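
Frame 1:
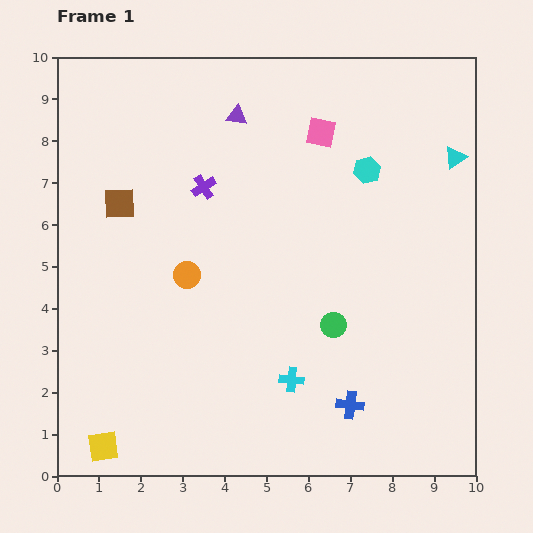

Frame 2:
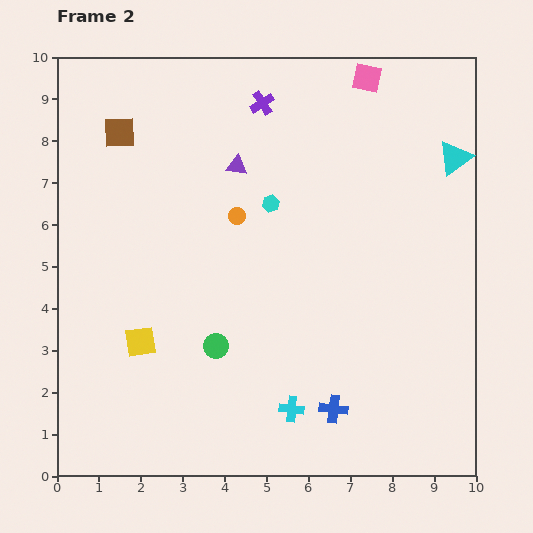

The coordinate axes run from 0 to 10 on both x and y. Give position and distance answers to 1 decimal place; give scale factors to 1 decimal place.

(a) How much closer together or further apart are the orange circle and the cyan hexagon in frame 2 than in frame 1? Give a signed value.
-4.1

Distance in frame 1: 5.0. Distance in frame 2: 0.9.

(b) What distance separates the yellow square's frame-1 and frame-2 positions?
2.7

The yellow square moved from (1.1, 0.7) to (2.0, 3.2), a distance of √(0.9² + 2.5²) ≈ 2.7.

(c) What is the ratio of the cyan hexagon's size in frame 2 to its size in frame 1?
0.6×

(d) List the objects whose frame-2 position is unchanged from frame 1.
the cyan triangle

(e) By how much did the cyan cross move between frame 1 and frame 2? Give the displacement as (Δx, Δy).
(0.0, -0.7)

The cyan cross was at (5.6, 2.3) in frame 1 and (5.6, 1.6) in frame 2.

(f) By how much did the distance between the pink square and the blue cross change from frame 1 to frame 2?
+1.4

Distance in frame 1: 6.5. Distance in frame 2: 7.9.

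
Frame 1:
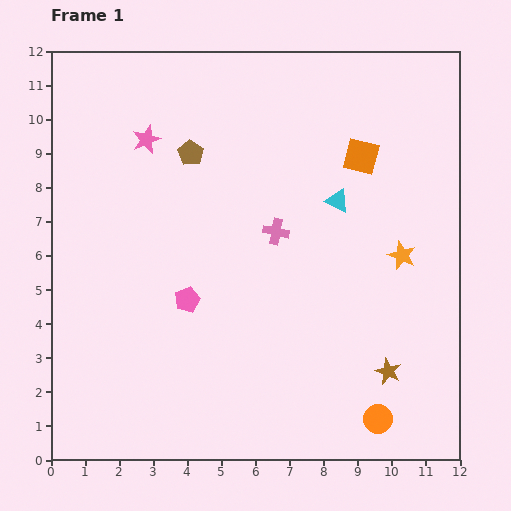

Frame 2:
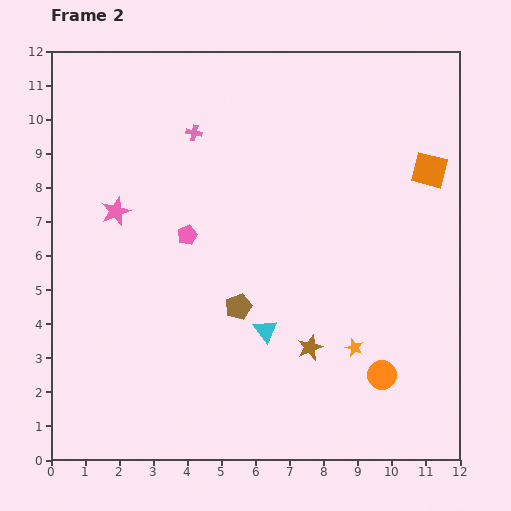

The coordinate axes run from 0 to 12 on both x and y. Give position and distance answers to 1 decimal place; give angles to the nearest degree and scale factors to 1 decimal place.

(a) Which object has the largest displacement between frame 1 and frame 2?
the brown pentagon

(moved 4.7; next 4.3)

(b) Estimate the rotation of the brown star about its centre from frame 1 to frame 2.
27° clockwise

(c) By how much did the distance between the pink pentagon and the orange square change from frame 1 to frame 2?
+0.7

Distance in frame 1: 6.6. Distance in frame 2: 7.3.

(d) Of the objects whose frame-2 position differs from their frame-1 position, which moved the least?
the orange circle

(moved 1.3)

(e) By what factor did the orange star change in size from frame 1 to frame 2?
0.6×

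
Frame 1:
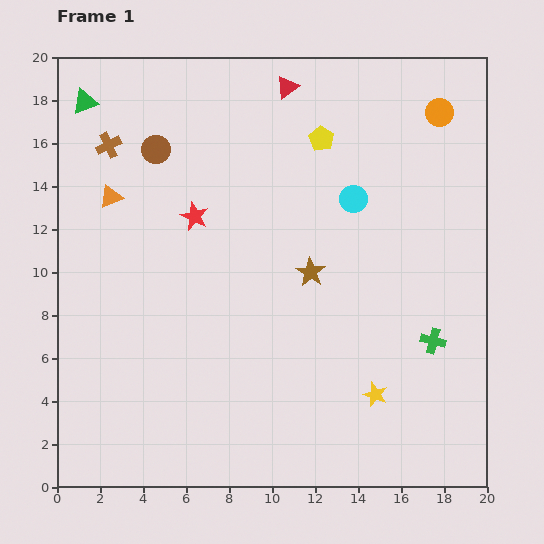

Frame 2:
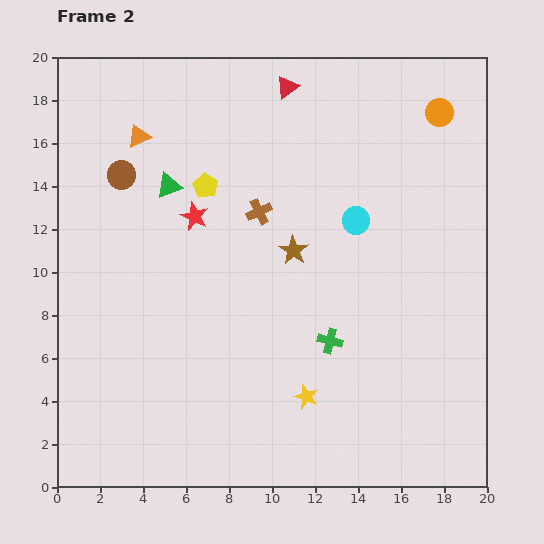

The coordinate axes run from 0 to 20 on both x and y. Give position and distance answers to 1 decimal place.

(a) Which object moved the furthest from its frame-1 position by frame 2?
the brown cross

(moved 7.7; next 5.8)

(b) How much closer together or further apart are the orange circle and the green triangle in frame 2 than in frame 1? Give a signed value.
-3.4

Distance in frame 1: 16.5. Distance in frame 2: 13.1.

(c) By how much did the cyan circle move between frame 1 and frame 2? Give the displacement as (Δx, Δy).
(0.1, -1.0)

The cyan circle was at (13.8, 13.4) in frame 1 and (13.9, 12.4) in frame 2.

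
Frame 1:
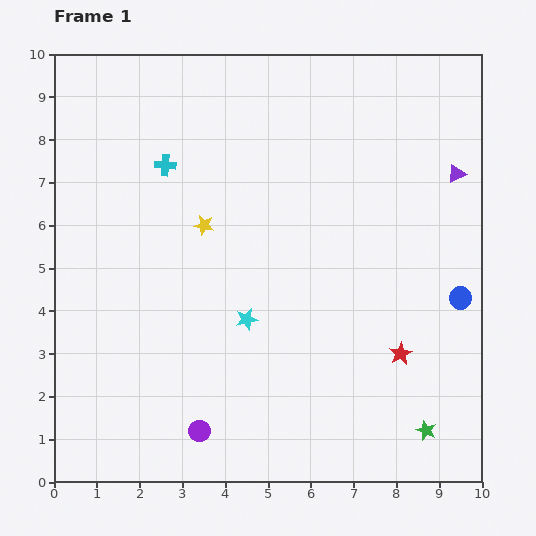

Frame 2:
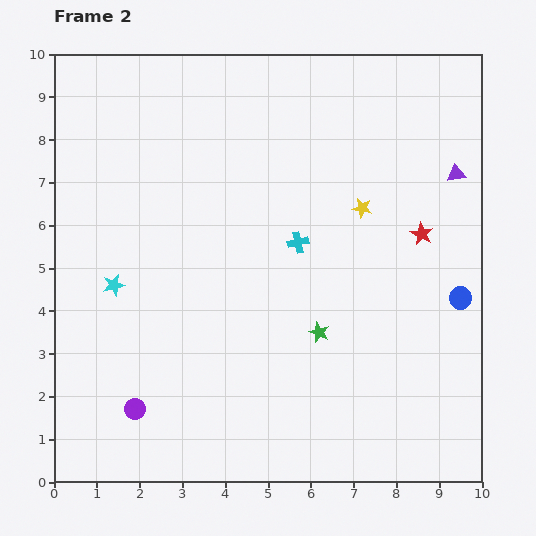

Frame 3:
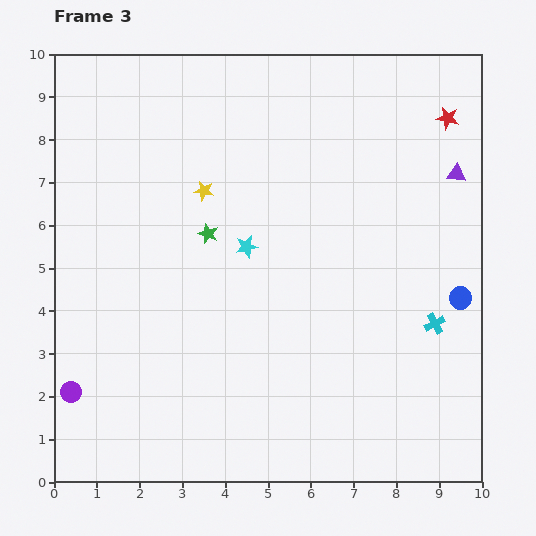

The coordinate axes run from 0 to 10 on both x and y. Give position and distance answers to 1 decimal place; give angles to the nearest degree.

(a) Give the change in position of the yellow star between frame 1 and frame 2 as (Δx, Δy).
(3.7, 0.4)

The yellow star was at (3.5, 6.0) in frame 1 and (7.2, 6.4) in frame 2.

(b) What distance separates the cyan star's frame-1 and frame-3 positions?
1.7

The cyan star moved from (4.5, 3.8) to (4.5, 5.5), a distance of √(0.0² + 1.7²) ≈ 1.7.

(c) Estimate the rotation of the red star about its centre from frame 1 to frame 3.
31° counter-clockwise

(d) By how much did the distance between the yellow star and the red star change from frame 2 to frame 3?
+4.4

Distance in frame 2: 1.5. Distance in frame 3: 5.9.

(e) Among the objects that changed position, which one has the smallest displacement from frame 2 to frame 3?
the purple circle

(moved 1.6)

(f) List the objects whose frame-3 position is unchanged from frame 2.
the purple triangle, the blue circle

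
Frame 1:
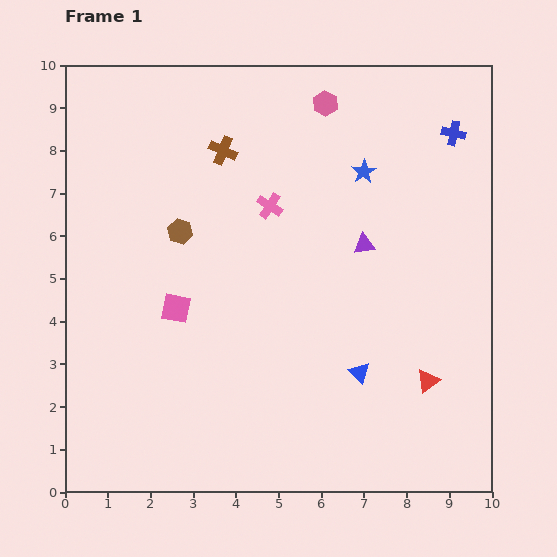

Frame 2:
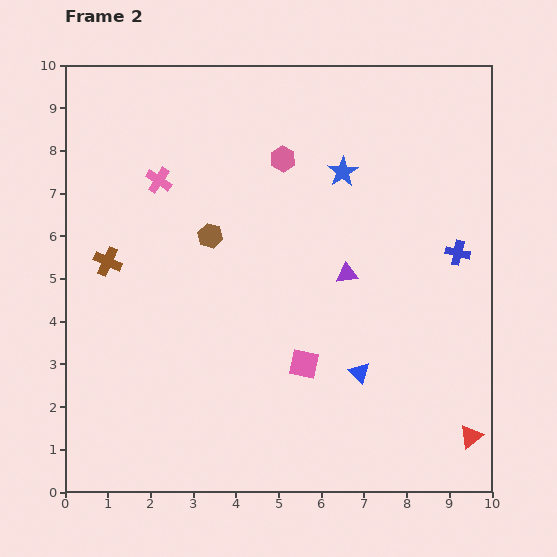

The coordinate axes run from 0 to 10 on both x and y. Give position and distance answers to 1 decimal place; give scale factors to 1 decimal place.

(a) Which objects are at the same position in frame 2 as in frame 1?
the blue triangle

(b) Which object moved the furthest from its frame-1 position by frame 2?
the brown cross

(moved 3.7; next 3.3)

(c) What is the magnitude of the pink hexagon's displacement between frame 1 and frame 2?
1.6

The pink hexagon moved from (6.1, 9.1) to (5.1, 7.8), a distance of √(1.0² + 1.3²) ≈ 1.6.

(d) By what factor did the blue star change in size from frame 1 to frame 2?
1.3×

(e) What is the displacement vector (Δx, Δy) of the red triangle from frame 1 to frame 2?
(1.0, -1.3)

The red triangle was at (8.5, 2.6) in frame 1 and (9.5, 1.3) in frame 2.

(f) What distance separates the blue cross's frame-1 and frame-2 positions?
2.8

The blue cross moved from (9.1, 8.4) to (9.2, 5.6), a distance of √(0.1² + 2.8²) ≈ 2.8.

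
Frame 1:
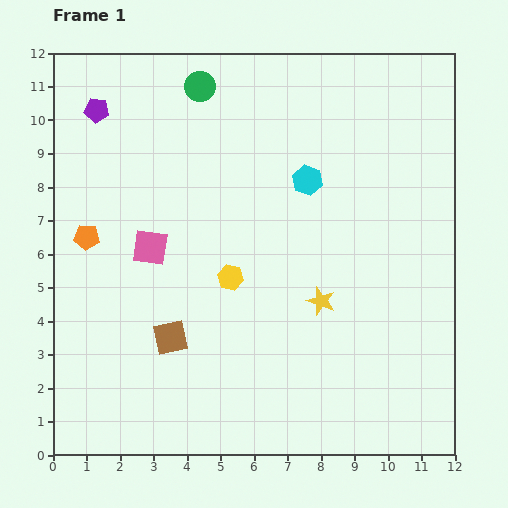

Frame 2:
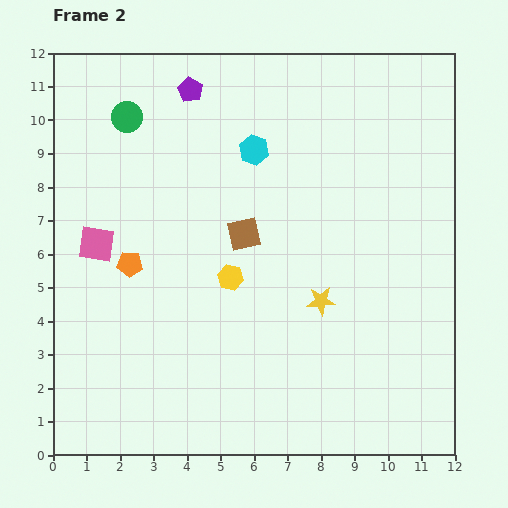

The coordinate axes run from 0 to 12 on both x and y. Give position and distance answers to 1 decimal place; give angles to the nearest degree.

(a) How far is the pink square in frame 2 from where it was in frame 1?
1.6

The pink square moved from (2.9, 6.2) to (1.3, 6.3), a distance of √(1.6² + 0.1²) ≈ 1.6.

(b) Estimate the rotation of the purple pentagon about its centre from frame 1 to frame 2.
23° clockwise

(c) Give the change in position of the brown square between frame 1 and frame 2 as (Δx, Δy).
(2.2, 3.1)

The brown square was at (3.5, 3.5) in frame 1 and (5.7, 6.6) in frame 2.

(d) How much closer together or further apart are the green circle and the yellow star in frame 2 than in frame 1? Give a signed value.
+0.7

Distance in frame 1: 7.3. Distance in frame 2: 8.0.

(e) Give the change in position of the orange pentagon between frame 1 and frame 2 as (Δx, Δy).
(1.3, -0.8)

The orange pentagon was at (1.0, 6.5) in frame 1 and (2.3, 5.7) in frame 2.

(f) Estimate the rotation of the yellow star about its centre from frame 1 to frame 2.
23° counter-clockwise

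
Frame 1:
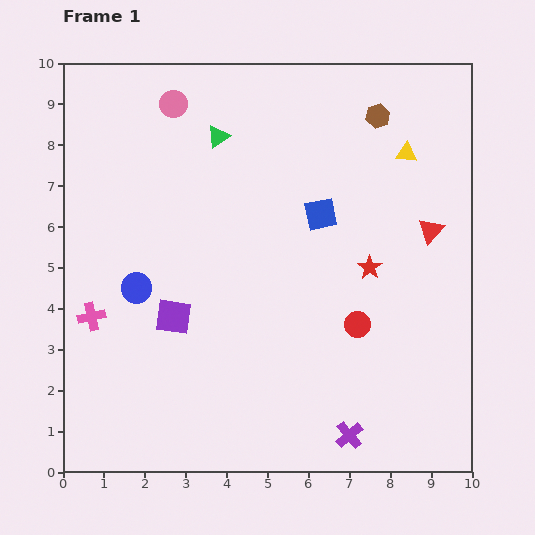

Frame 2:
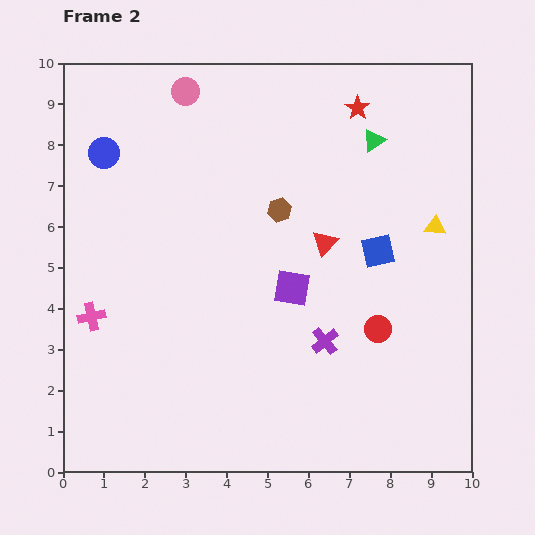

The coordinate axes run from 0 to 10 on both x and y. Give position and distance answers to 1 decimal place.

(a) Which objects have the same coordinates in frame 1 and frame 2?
the pink cross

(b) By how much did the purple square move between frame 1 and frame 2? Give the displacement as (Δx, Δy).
(2.9, 0.7)

The purple square was at (2.7, 3.8) in frame 1 and (5.6, 4.5) in frame 2.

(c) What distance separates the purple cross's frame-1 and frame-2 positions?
2.4

The purple cross moved from (7.0, 0.9) to (6.4, 3.2), a distance of √(0.6² + 2.3²) ≈ 2.4.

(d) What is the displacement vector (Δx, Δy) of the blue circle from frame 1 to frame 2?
(-0.8, 3.3)

The blue circle was at (1.8, 4.5) in frame 1 and (1.0, 7.8) in frame 2.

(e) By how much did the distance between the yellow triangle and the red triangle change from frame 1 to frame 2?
+0.7

Distance in frame 1: 2.0. Distance in frame 2: 2.7.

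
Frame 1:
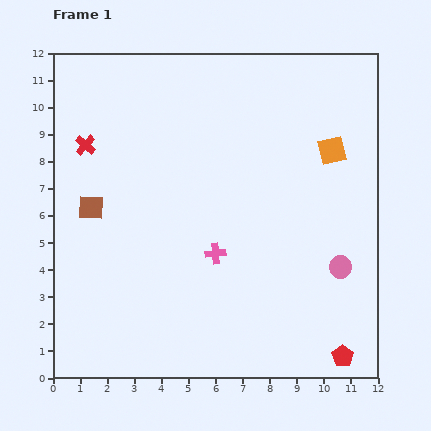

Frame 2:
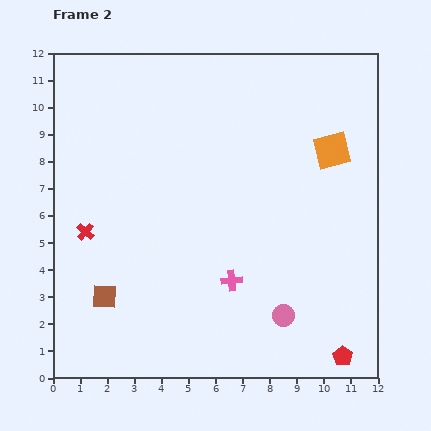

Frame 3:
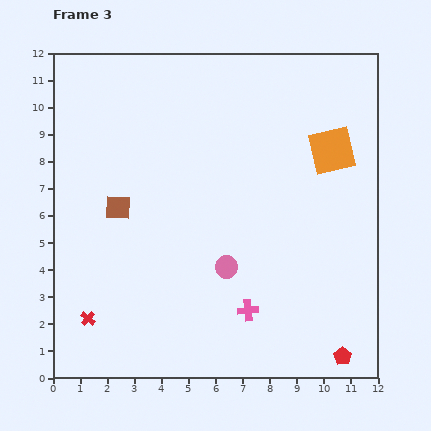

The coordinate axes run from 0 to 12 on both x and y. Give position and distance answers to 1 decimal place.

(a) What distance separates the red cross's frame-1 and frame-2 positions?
3.2

The red cross moved from (1.2, 8.6) to (1.2, 5.4), a distance of √(0.0² + 3.2²) ≈ 3.2.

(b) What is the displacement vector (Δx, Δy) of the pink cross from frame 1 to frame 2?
(0.6, -1.0)

The pink cross was at (6.0, 4.6) in frame 1 and (6.6, 3.6) in frame 2.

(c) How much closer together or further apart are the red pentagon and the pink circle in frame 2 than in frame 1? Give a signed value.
-0.6

Distance in frame 1: 3.3. Distance in frame 2: 2.7.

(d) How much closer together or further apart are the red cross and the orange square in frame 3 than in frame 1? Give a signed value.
+1.8

Distance in frame 1: 9.1. Distance in frame 3: 10.9.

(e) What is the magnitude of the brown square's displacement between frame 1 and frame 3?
1.0

The brown square moved from (1.4, 6.3) to (2.4, 6.3), a distance of √(1.0² + 0.0²) ≈ 1.0.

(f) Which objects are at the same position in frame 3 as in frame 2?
the red pentagon, the orange square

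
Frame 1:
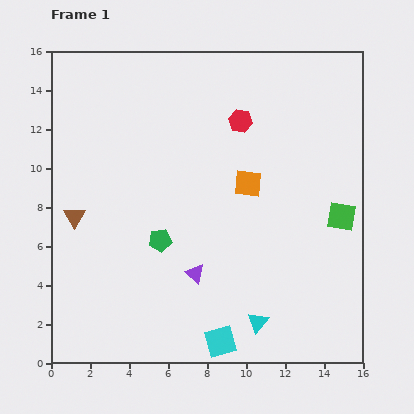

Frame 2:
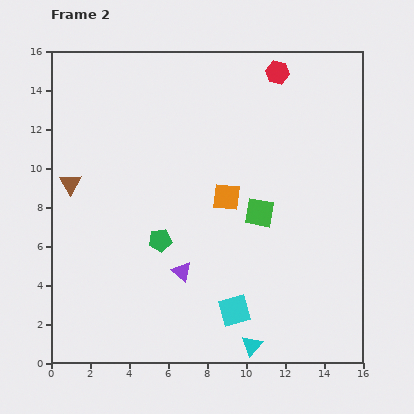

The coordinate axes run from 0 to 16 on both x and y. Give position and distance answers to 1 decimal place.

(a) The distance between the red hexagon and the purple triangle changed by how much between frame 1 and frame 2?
+3.2

Distance in frame 1: 8.1. Distance in frame 2: 11.3.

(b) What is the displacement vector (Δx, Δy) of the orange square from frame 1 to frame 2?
(-1.1, -0.7)

The orange square was at (10.1, 9.2) in frame 1 and (9.0, 8.5) in frame 2.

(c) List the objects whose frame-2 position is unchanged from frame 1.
the green pentagon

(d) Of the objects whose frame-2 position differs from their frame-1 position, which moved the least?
the purple triangle

(moved 0.7)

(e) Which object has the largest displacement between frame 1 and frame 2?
the green square

(moved 4.2; next 3.1)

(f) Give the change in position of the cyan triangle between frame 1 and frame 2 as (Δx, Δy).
(-0.3, -1.2)

The cyan triangle was at (10.6, 2.1) in frame 1 and (10.3, 0.9) in frame 2.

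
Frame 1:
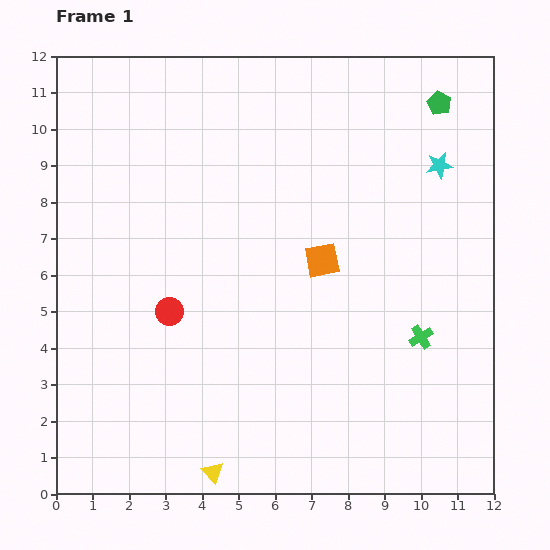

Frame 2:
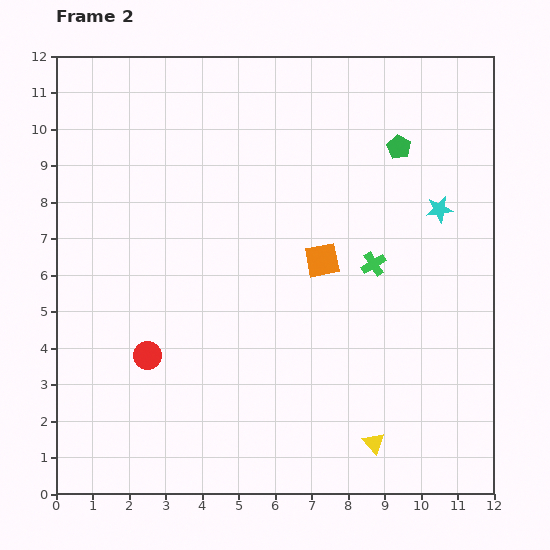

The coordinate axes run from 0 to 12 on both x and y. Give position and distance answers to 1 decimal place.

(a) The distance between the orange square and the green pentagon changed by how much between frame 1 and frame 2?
-1.7

Distance in frame 1: 5.4. Distance in frame 2: 3.7.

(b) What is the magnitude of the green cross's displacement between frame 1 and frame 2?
2.4

The green cross moved from (10.0, 4.3) to (8.7, 6.3), a distance of √(1.3² + 2.0²) ≈ 2.4.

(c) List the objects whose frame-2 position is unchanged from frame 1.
the orange square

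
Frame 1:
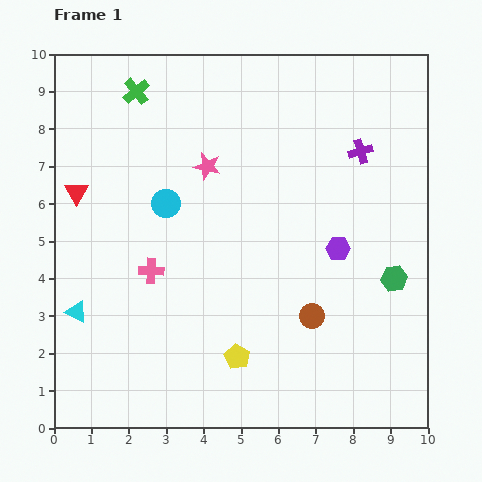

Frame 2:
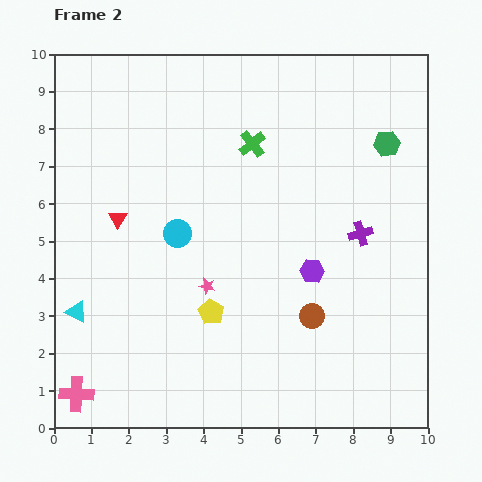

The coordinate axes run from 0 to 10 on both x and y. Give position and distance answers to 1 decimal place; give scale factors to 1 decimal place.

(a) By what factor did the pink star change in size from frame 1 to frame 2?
0.6×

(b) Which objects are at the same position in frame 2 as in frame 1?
the cyan triangle, the brown circle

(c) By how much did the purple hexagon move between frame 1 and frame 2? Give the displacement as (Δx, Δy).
(-0.7, -0.6)

The purple hexagon was at (7.6, 4.8) in frame 1 and (6.9, 4.2) in frame 2.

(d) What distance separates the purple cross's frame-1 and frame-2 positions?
2.2

The purple cross moved from (8.2, 7.4) to (8.2, 5.2), a distance of √(0.0² + 2.2²) ≈ 2.2.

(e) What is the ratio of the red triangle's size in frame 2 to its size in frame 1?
0.8×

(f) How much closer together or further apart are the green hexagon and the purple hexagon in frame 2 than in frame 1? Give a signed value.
+2.2

Distance in frame 1: 1.7. Distance in frame 2: 3.9.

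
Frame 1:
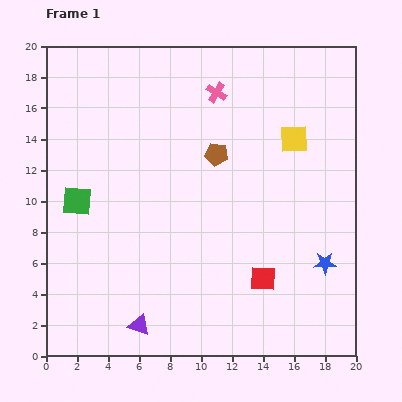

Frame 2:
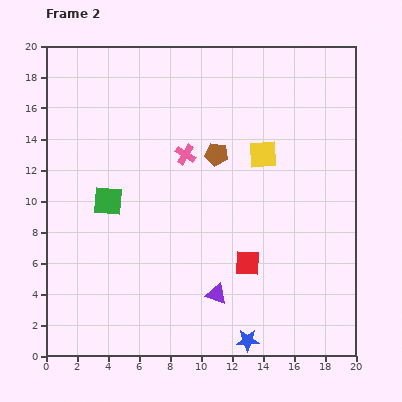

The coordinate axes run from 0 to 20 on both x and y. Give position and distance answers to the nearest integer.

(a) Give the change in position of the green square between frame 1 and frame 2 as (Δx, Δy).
(2, 0)

The green square was at (2, 10) in frame 1 and (4, 10) in frame 2.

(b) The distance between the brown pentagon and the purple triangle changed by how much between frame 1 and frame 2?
-3

Distance in frame 1: 12. Distance in frame 2: 9.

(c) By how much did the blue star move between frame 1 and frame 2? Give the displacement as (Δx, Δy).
(-5, -5)

The blue star was at (18, 6) in frame 1 and (13, 1) in frame 2.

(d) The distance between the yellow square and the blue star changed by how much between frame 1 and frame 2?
+4

Distance in frame 1: 8. Distance in frame 2: 12.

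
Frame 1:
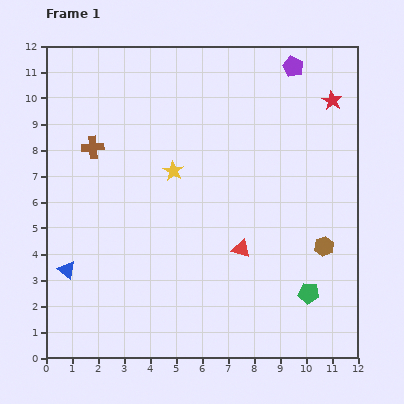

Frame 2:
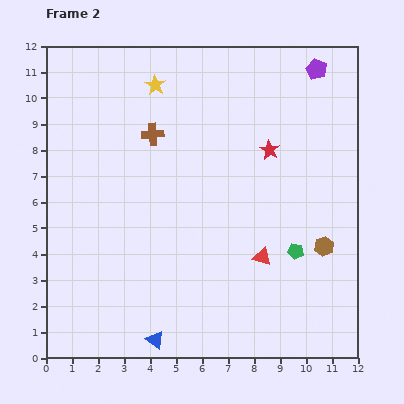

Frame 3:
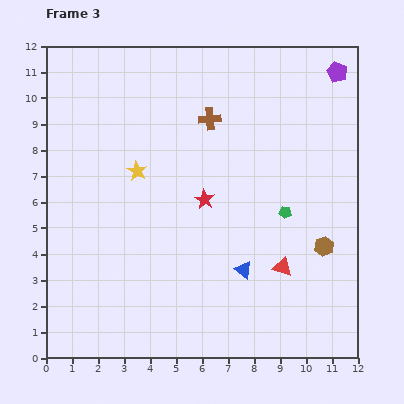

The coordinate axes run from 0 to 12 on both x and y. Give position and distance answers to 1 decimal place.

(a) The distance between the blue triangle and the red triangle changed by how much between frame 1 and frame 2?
-1.5

Distance in frame 1: 6.7. Distance in frame 2: 5.2.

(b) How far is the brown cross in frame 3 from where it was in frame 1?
4.6

The brown cross moved from (1.8, 8.1) to (6.3, 9.2), a distance of √(4.5² + 1.1²) ≈ 4.6.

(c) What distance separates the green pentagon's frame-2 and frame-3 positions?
1.6

The green pentagon moved from (9.6, 4.1) to (9.2, 5.6), a distance of √(0.4² + 1.5²) ≈ 1.6.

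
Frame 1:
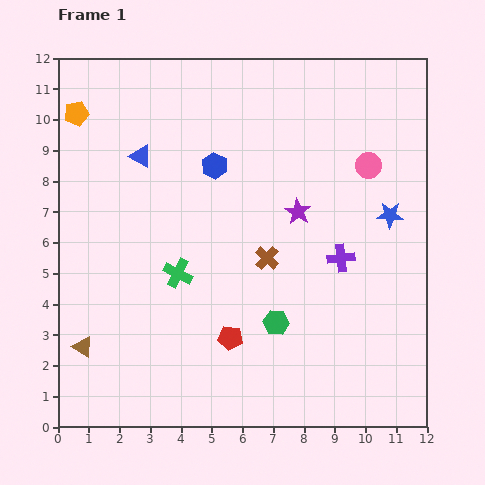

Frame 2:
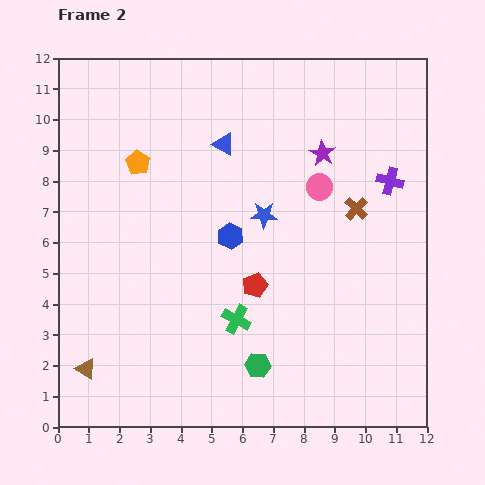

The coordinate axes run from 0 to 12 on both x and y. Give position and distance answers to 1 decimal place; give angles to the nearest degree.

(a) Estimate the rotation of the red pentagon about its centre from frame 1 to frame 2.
27° counter-clockwise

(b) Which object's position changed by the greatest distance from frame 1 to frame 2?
the blue star

(moved 4.1; next 3.3)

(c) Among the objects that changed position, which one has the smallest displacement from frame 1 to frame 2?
the brown triangle

(moved 0.7)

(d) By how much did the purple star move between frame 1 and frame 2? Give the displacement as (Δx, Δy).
(0.8, 1.9)

The purple star was at (7.8, 7.0) in frame 1 and (8.6, 8.9) in frame 2.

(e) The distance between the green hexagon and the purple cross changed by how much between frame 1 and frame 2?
+4.4

Distance in frame 1: 3.0. Distance in frame 2: 7.4.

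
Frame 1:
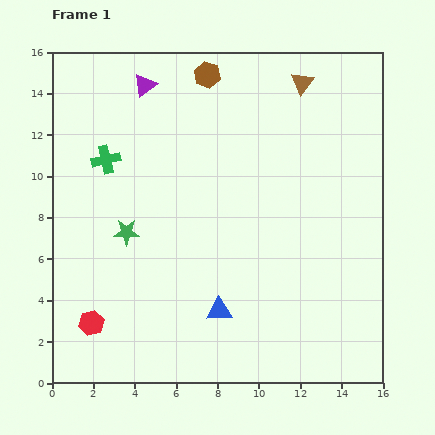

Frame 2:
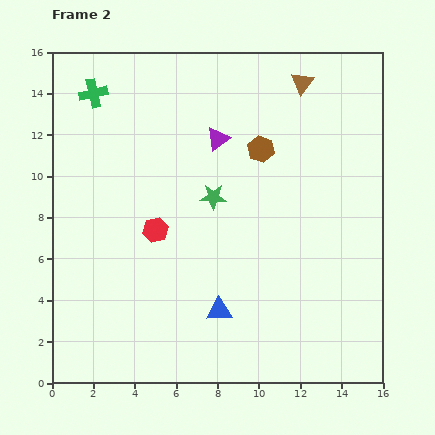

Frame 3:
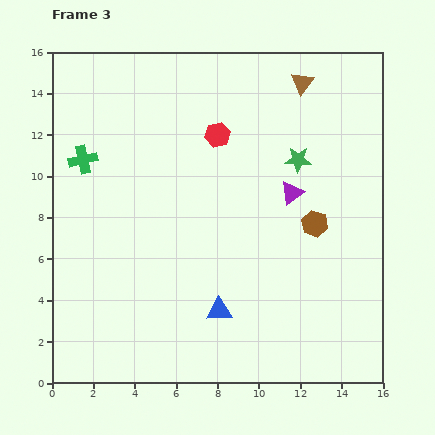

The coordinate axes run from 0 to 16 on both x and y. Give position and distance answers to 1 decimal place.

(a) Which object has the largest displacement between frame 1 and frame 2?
the red hexagon

(moved 5.5; next 4.5)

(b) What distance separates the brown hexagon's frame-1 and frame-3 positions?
8.9

The brown hexagon moved from (7.5, 14.9) to (12.7, 7.7), a distance of √(5.2² + 7.2²) ≈ 8.9.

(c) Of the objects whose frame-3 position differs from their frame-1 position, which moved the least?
the green cross

(moved 1.1)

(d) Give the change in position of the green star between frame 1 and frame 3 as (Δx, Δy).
(8.3, 3.5)

The green star was at (3.6, 7.3) in frame 1 and (11.9, 10.8) in frame 3.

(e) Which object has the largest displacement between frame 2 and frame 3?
the red hexagon

(moved 5.5; next 4.5)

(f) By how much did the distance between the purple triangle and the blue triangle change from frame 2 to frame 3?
-1.6

Distance in frame 2: 8.3. Distance in frame 3: 6.7.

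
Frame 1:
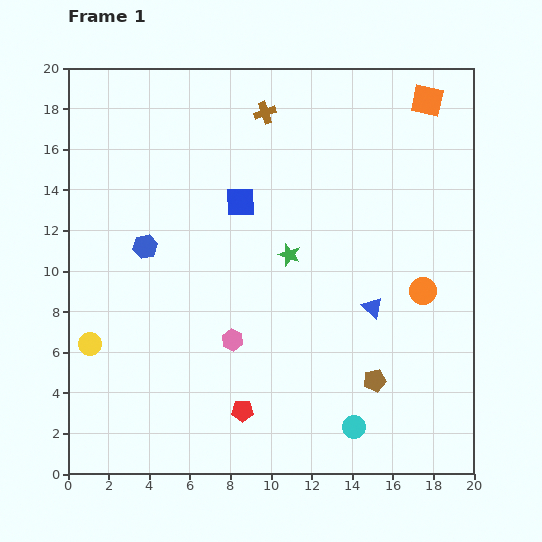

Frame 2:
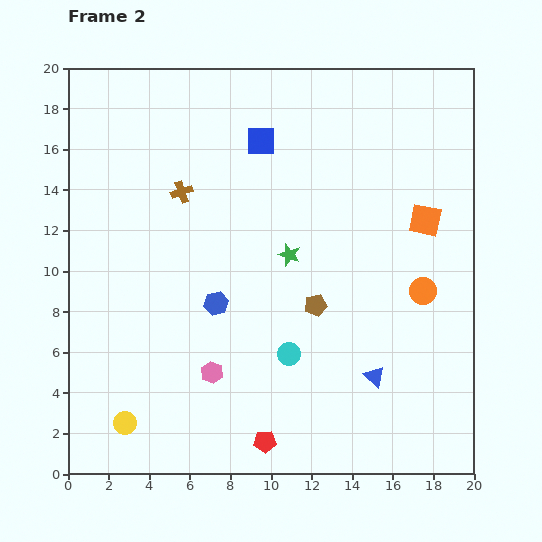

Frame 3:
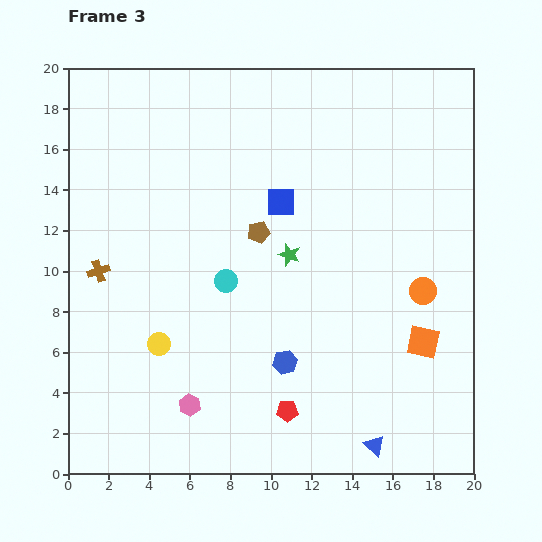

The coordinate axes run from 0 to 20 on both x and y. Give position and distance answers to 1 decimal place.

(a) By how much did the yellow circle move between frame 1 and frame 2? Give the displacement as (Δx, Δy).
(1.7, -3.9)

The yellow circle was at (1.1, 6.4) in frame 1 and (2.8, 2.5) in frame 2.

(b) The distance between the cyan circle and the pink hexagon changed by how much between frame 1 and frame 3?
-1.0

Distance in frame 1: 7.4. Distance in frame 3: 6.4.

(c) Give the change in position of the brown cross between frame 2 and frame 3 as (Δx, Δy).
(-4.1, -3.9)

The brown cross was at (5.6, 13.9) in frame 2 and (1.5, 10.0) in frame 3.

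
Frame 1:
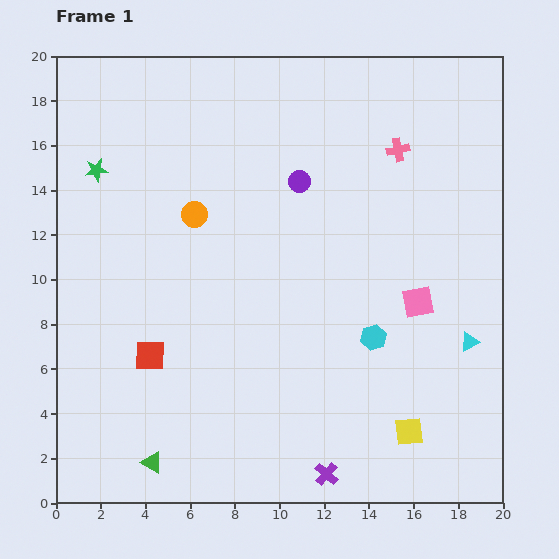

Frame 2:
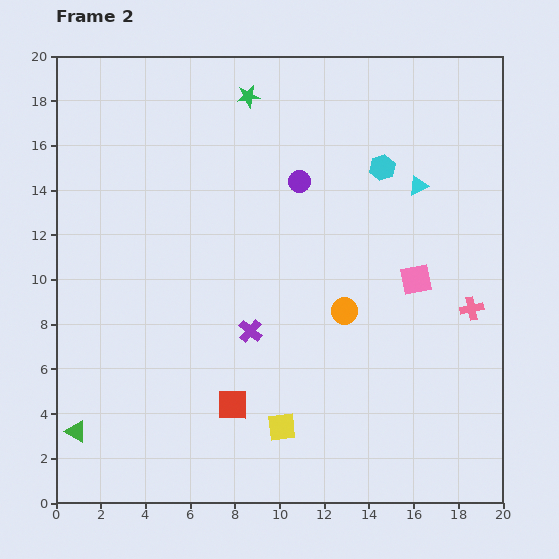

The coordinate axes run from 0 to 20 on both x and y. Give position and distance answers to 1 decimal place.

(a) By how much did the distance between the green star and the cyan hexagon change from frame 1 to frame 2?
-7.7

Distance in frame 1: 14.5. Distance in frame 2: 6.8.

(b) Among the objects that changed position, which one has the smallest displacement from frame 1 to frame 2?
the pink square

(moved 1.0)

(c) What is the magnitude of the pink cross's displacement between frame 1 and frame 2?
7.8

The pink cross moved from (15.3, 15.8) to (18.6, 8.7), a distance of √(3.3² + 7.1²) ≈ 7.8.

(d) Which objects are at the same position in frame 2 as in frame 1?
the purple circle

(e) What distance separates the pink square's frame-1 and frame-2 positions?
1.0

The pink square moved from (16.2, 9.0) to (16.1, 10.0), a distance of √(0.1² + 1.0²) ≈ 1.0.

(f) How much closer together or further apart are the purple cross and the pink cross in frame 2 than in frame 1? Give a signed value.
-4.8

Distance in frame 1: 14.8. Distance in frame 2: 10.0.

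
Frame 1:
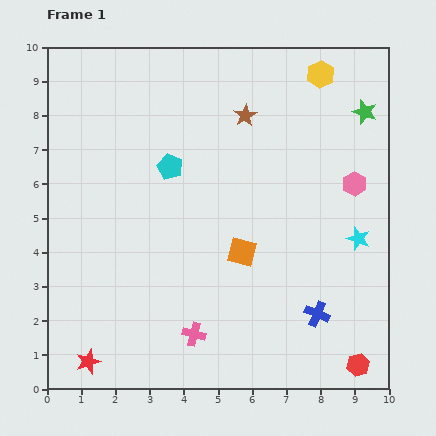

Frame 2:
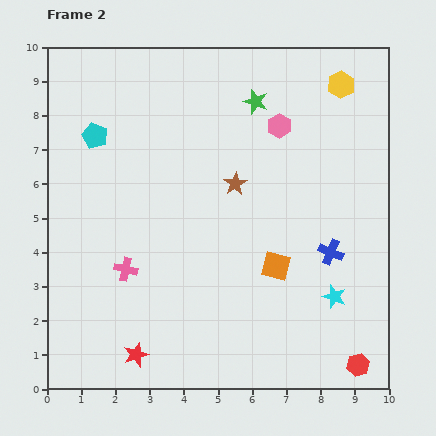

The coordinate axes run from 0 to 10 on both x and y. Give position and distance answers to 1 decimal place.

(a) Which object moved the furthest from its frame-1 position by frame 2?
the green star

(moved 3.2; next 2.8)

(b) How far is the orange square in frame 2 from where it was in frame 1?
1.1

The orange square moved from (5.7, 4.0) to (6.7, 3.6), a distance of √(1.0² + 0.4²) ≈ 1.1.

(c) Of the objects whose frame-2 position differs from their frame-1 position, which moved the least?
the yellow hexagon

(moved 0.7)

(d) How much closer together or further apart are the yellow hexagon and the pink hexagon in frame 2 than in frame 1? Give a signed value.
-1.2

Distance in frame 1: 3.4. Distance in frame 2: 2.2.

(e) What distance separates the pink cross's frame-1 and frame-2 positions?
2.8

The pink cross moved from (4.3, 1.6) to (2.3, 3.5), a distance of √(2.0² + 1.9²) ≈ 2.8.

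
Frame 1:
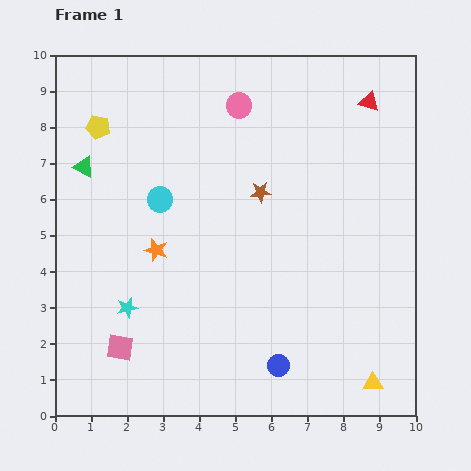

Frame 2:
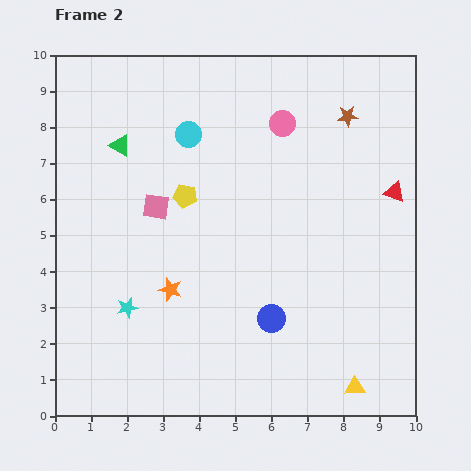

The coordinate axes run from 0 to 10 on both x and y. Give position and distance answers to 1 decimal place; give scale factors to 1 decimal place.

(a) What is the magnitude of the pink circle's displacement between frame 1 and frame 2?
1.3

The pink circle moved from (5.1, 8.6) to (6.3, 8.1), a distance of √(1.2² + 0.5²) ≈ 1.3.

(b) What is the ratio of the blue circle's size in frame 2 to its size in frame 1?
1.3×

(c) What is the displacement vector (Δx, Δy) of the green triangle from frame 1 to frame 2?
(1.0, 0.6)

The green triangle was at (0.8, 6.9) in frame 1 and (1.8, 7.5) in frame 2.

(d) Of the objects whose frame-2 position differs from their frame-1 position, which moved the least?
the yellow triangle

(moved 0.5)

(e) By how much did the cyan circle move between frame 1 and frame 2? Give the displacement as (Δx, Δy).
(0.8, 1.8)

The cyan circle was at (2.9, 6.0) in frame 1 and (3.7, 7.8) in frame 2.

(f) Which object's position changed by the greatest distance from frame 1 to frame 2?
the pink square

(moved 4.0; next 3.2)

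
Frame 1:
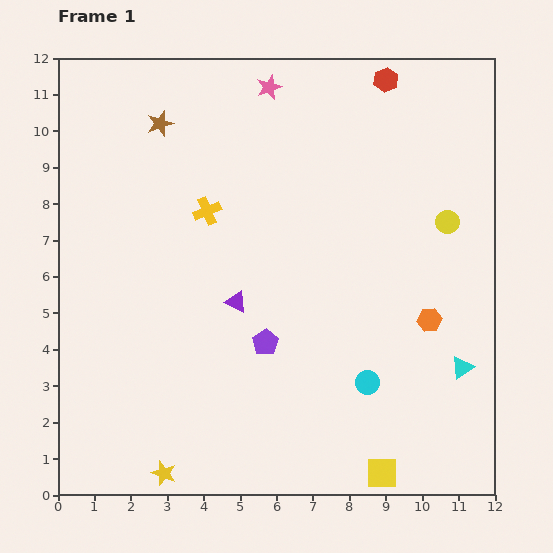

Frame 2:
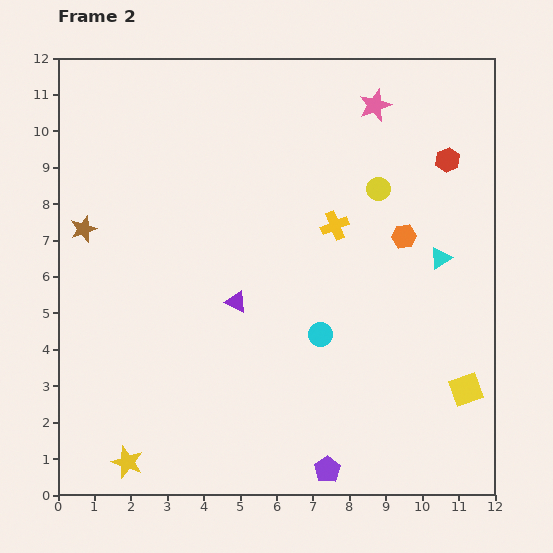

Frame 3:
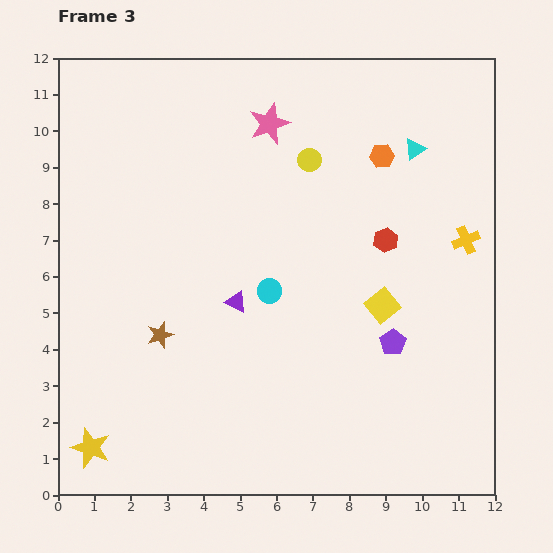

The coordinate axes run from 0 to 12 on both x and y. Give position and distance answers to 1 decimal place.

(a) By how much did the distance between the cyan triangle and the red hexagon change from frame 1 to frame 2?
-5.5

Distance in frame 1: 8.2. Distance in frame 2: 2.7.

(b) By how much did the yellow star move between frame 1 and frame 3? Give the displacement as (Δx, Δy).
(-2.0, 0.7)

The yellow star was at (2.9, 0.6) in frame 1 and (0.9, 1.3) in frame 3.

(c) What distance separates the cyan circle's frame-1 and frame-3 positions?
3.7

The cyan circle moved from (8.5, 3.1) to (5.8, 5.6), a distance of √(2.7² + 2.5²) ≈ 3.7.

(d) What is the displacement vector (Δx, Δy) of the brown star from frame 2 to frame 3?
(2.1, -2.9)

The brown star was at (0.7, 7.3) in frame 2 and (2.8, 4.4) in frame 3.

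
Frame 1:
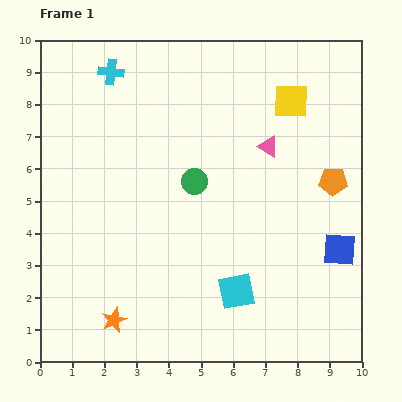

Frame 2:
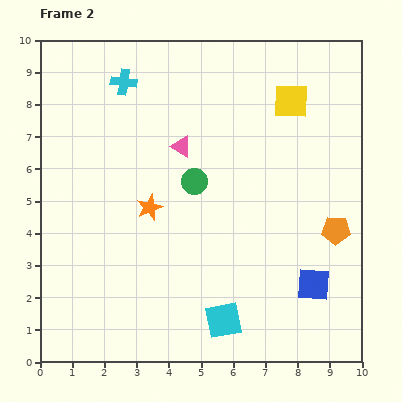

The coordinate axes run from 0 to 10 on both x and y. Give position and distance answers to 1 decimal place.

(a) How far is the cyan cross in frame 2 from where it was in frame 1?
0.5

The cyan cross moved from (2.2, 9.0) to (2.6, 8.7), a distance of √(0.4² + 0.3²) ≈ 0.5.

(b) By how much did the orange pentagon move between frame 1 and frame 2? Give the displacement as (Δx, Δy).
(0.1, -1.5)

The orange pentagon was at (9.1, 5.6) in frame 1 and (9.2, 4.1) in frame 2.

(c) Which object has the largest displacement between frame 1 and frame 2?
the orange star

(moved 3.7; next 2.7)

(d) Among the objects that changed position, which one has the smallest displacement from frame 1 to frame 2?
the cyan cross

(moved 0.5)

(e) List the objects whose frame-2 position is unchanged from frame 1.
the green circle, the yellow square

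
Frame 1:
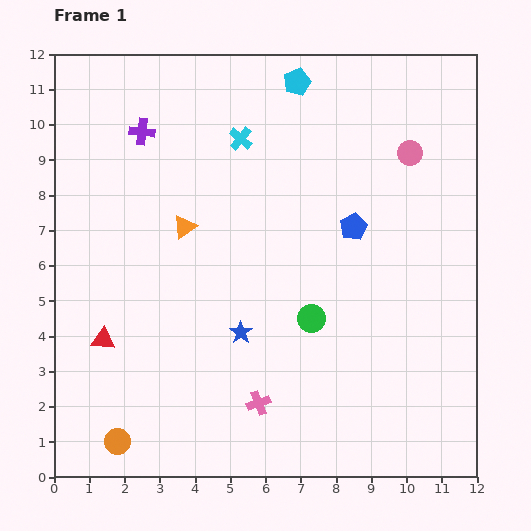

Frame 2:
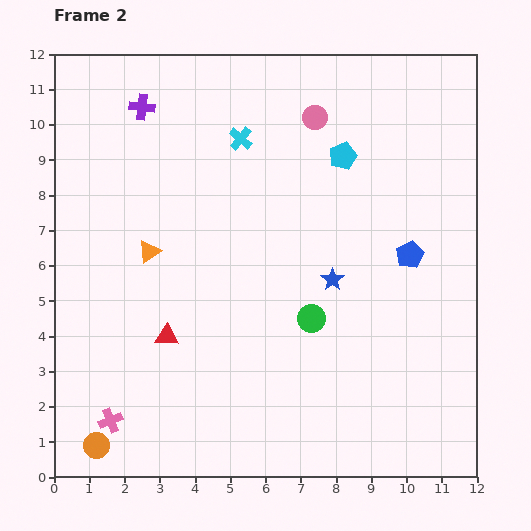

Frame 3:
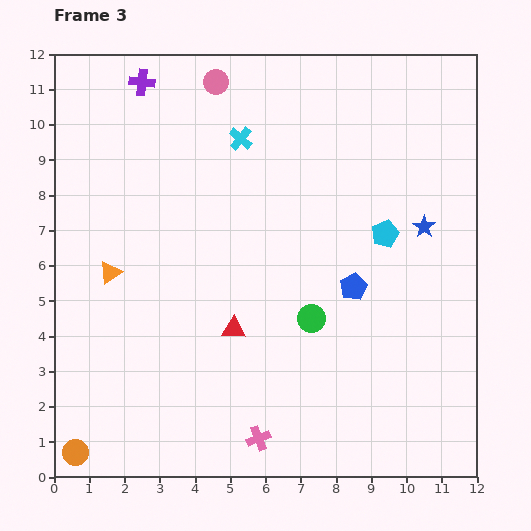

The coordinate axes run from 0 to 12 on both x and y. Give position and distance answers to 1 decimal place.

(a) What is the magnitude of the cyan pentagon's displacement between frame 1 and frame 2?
2.5

The cyan pentagon moved from (6.9, 11.2) to (8.2, 9.1), a distance of √(1.3² + 2.1²) ≈ 2.5.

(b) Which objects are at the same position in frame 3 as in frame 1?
the green circle, the cyan cross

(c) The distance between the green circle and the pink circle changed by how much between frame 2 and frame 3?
+1.5

Distance in frame 2: 5.7. Distance in frame 3: 7.2.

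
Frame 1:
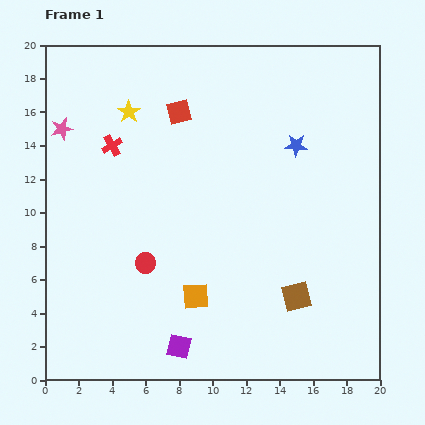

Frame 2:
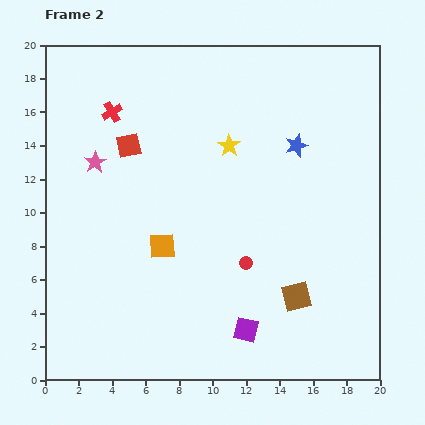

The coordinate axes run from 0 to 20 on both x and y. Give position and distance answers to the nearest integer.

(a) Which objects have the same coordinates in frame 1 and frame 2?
the brown square, the blue star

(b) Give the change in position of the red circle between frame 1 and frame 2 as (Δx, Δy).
(6, 0)

The red circle was at (6, 7) in frame 1 and (12, 7) in frame 2.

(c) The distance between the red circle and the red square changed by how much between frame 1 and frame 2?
+1

Distance in frame 1: 9. Distance in frame 2: 10.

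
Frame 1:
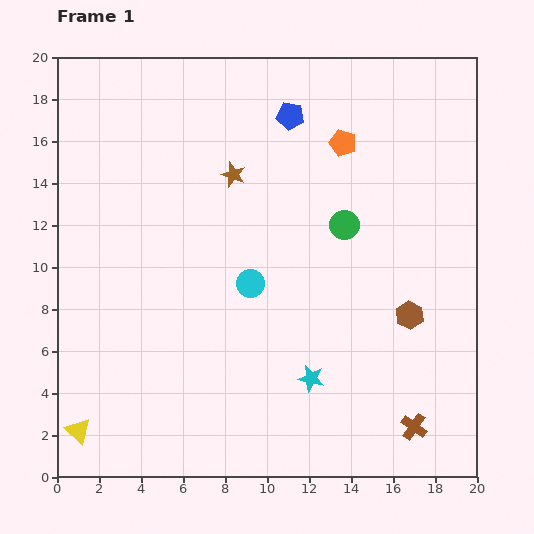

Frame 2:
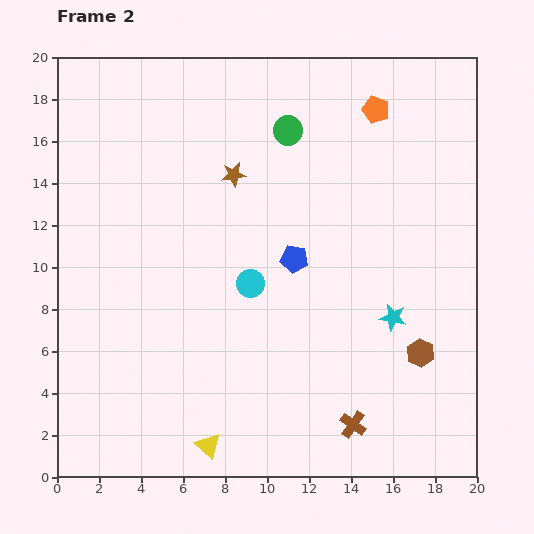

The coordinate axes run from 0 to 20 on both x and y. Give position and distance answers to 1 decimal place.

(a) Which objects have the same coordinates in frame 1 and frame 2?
the brown star, the cyan circle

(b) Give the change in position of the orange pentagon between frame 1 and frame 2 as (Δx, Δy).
(1.6, 1.6)

The orange pentagon was at (13.6, 15.9) in frame 1 and (15.2, 17.5) in frame 2.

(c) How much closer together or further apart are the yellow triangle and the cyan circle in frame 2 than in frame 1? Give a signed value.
-2.8

Distance in frame 1: 10.8. Distance in frame 2: 8.0.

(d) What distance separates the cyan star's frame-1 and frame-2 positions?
4.9

The cyan star moved from (12.1, 4.7) to (16.0, 7.6), a distance of √(3.9² + 2.9²) ≈ 4.9.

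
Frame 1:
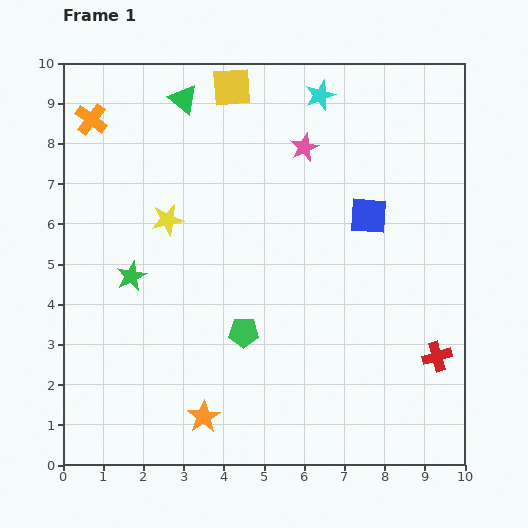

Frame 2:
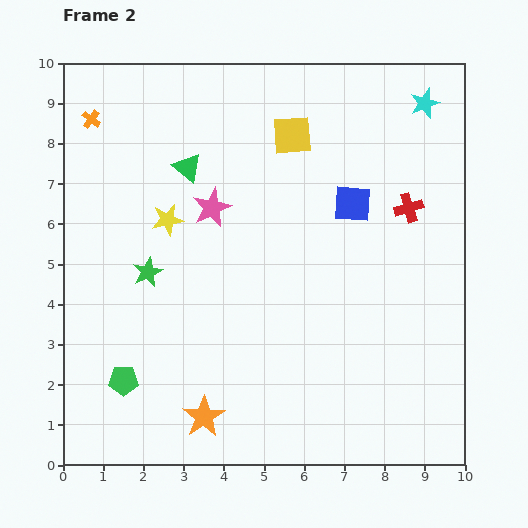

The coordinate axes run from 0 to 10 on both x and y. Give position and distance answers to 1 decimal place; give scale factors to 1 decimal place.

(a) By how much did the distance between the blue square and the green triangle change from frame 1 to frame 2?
-1.2

Distance in frame 1: 5.4. Distance in frame 2: 4.2.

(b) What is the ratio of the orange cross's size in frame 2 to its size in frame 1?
0.6×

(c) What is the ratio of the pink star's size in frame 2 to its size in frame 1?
1.4×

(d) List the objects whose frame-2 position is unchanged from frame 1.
the yellow star, the orange cross, the orange star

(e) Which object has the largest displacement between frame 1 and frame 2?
the red cross

(moved 3.8; next 3.2)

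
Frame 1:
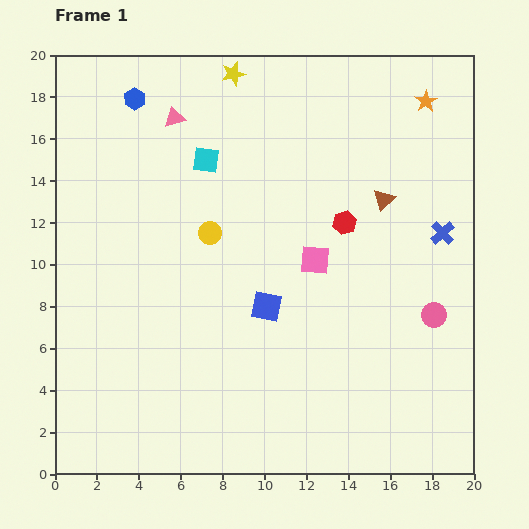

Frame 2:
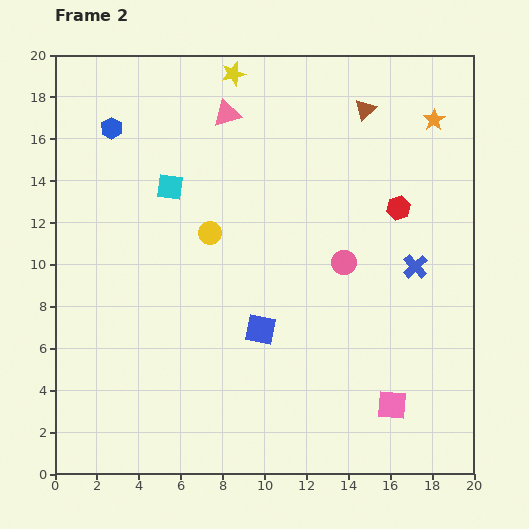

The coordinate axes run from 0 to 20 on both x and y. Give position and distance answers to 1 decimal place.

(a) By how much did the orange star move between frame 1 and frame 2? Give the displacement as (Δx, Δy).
(0.4, -0.9)

The orange star was at (17.7, 17.8) in frame 1 and (18.1, 16.9) in frame 2.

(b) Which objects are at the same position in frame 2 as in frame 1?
the yellow circle, the yellow star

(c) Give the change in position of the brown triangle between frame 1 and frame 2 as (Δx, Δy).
(-0.9, 4.3)

The brown triangle was at (15.7, 13.1) in frame 1 and (14.8, 17.4) in frame 2.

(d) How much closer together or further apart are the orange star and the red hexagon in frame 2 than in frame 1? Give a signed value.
-2.5

Distance in frame 1: 7.0. Distance in frame 2: 4.5.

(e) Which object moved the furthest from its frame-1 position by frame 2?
the pink square

(moved 7.8; next 5.0)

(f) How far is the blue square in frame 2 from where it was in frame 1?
1.1

The blue square moved from (10.1, 8.0) to (9.8, 6.9), a distance of √(0.3² + 1.1²) ≈ 1.1.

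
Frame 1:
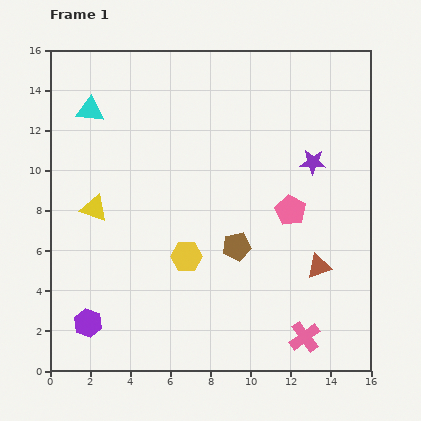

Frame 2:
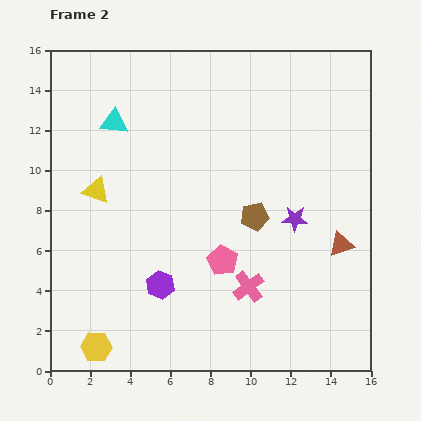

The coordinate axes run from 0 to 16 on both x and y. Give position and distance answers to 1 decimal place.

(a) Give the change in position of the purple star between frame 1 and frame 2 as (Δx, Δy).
(-0.9, -2.8)

The purple star was at (13.1, 10.4) in frame 1 and (12.2, 7.6) in frame 2.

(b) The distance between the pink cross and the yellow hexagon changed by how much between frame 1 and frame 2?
+1.1

Distance in frame 1: 7.1. Distance in frame 2: 8.2.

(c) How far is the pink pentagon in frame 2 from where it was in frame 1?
4.2

The pink pentagon moved from (12.0, 8.0) to (8.6, 5.5), a distance of √(3.4² + 2.5²) ≈ 4.2.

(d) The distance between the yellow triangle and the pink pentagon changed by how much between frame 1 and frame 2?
-2.6

Distance in frame 1: 9.8. Distance in frame 2: 7.2.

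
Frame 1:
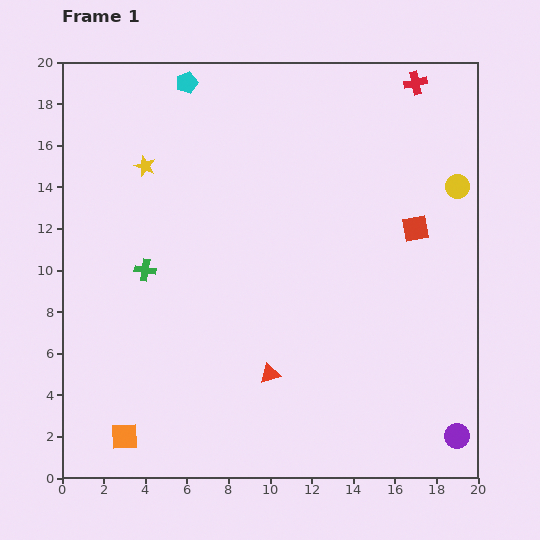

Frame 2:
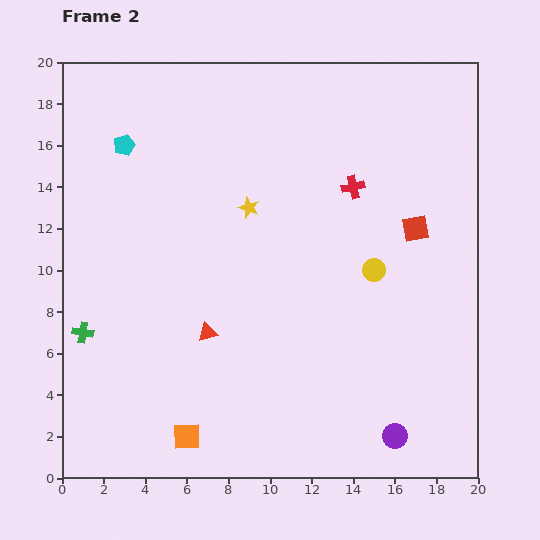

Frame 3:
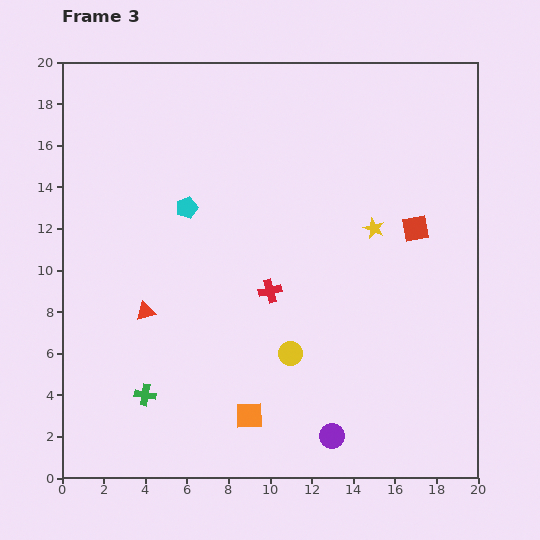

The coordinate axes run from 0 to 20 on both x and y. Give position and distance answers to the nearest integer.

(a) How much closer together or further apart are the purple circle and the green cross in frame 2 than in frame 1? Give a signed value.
-1

Distance in frame 1: 17. Distance in frame 2: 16.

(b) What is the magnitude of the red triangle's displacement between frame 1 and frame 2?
4

The red triangle moved from (10, 5) to (7, 7), a distance of √(3² + 2²) ≈ 4.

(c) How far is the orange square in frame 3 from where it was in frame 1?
6

The orange square moved from (3, 2) to (9, 3), a distance of √(6² + 1²) ≈ 6.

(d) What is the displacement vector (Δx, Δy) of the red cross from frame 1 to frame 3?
(-7, -10)

The red cross was at (17, 19) in frame 1 and (10, 9) in frame 3.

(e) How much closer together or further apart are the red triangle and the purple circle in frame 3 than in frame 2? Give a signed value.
+1

Distance in frame 2: 10. Distance in frame 3: 11.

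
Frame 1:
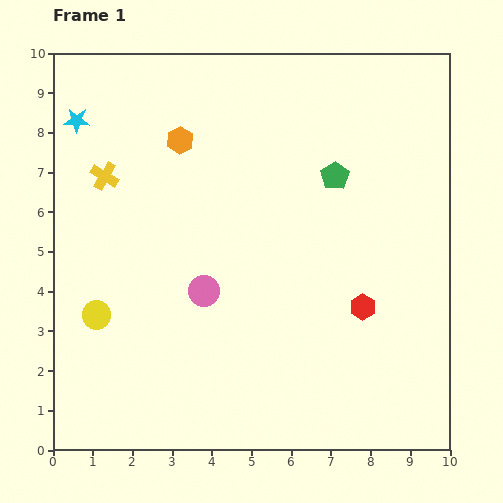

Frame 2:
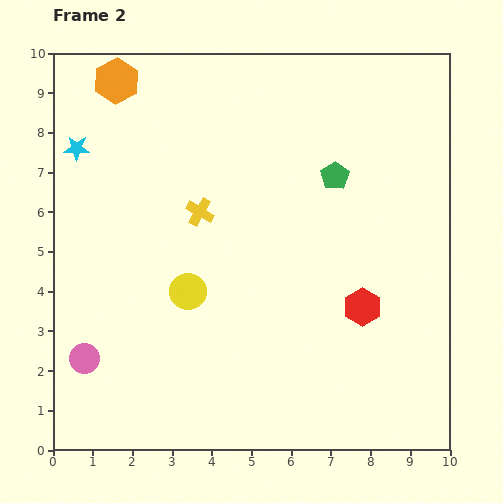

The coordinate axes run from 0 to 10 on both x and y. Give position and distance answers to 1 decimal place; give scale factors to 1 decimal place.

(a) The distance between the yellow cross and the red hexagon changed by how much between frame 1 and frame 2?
-2.5

Distance in frame 1: 7.3. Distance in frame 2: 4.8.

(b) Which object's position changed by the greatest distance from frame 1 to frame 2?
the pink circle

(moved 3.4; next 2.6)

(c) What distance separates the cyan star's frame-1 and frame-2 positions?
0.7

The cyan star moved from (0.6, 8.3) to (0.6, 7.6), a distance of √(0.0² + 0.7²) ≈ 0.7.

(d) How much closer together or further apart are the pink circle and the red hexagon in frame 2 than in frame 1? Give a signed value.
+3.1

Distance in frame 1: 4.0. Distance in frame 2: 7.1.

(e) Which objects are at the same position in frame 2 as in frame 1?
the green pentagon, the red hexagon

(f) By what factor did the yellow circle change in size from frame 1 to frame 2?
1.3×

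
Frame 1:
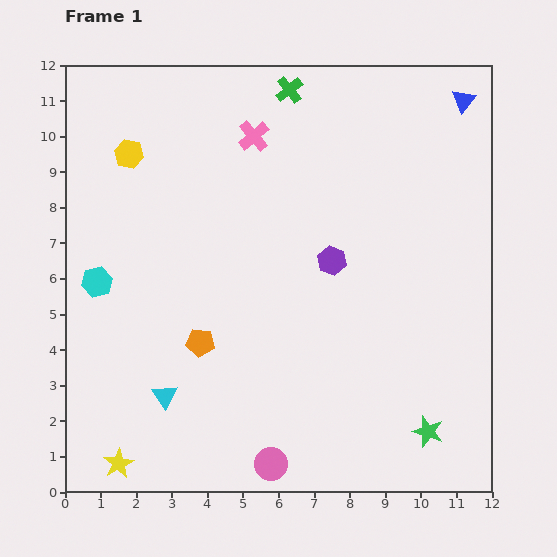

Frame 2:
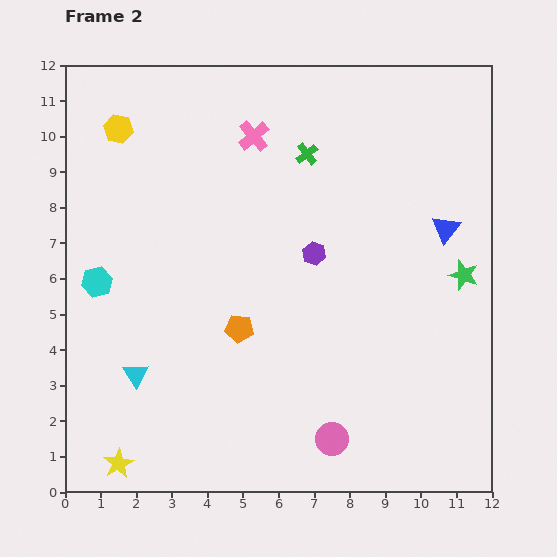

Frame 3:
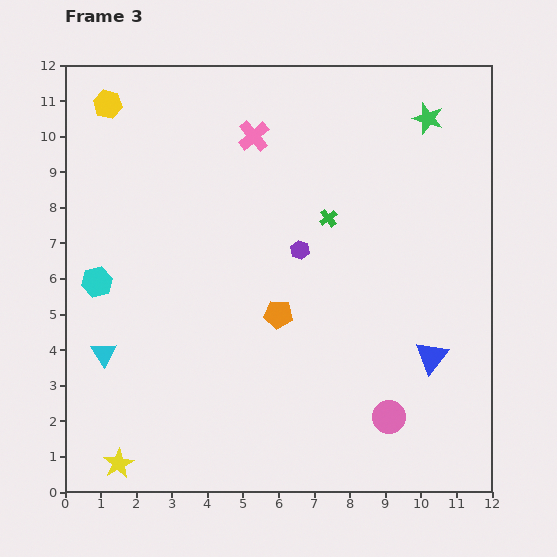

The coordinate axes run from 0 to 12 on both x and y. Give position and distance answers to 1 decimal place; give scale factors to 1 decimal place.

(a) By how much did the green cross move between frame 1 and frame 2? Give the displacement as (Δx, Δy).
(0.5, -1.8)

The green cross was at (6.3, 11.3) in frame 1 and (6.8, 9.5) in frame 2.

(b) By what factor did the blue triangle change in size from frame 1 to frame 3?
1.4×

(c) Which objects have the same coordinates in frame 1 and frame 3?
the pink cross, the yellow star, the cyan hexagon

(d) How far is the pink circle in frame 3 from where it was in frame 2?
1.7

The pink circle moved from (7.5, 1.5) to (9.1, 2.1), a distance of √(1.6² + 0.6²) ≈ 1.7.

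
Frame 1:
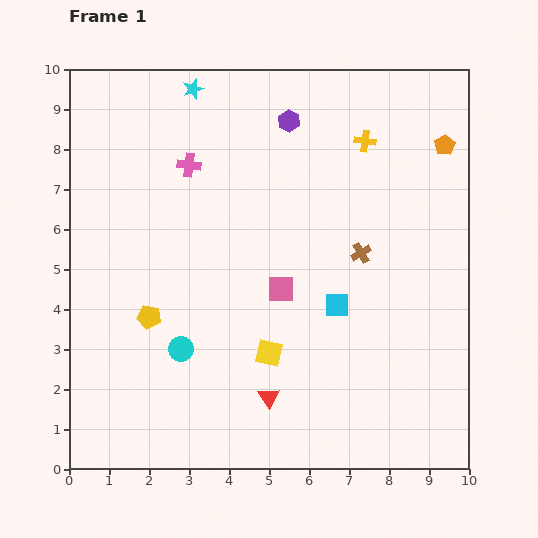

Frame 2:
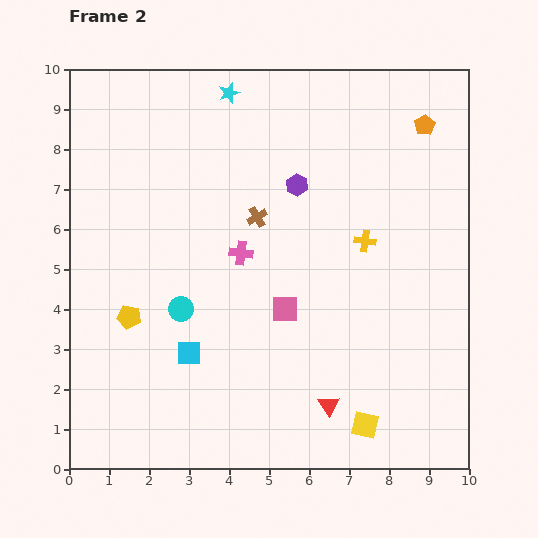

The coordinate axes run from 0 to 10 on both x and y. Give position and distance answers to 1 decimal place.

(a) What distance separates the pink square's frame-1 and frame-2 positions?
0.5

The pink square moved from (5.3, 4.5) to (5.4, 4.0), a distance of √(0.1² + 0.5²) ≈ 0.5.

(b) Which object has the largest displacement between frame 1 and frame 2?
the cyan square

(moved 3.9; next 3.0)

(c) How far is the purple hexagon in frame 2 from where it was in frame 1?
1.6

The purple hexagon moved from (5.5, 8.7) to (5.7, 7.1), a distance of √(0.2² + 1.6²) ≈ 1.6.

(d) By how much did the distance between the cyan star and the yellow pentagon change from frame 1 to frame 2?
+0.3

Distance in frame 1: 5.8. Distance in frame 2: 6.1.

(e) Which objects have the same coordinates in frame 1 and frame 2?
none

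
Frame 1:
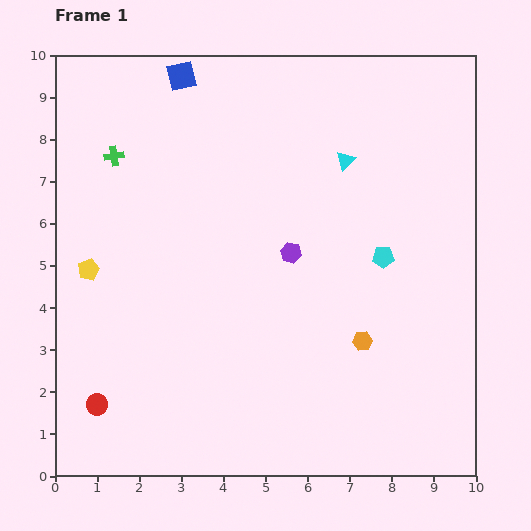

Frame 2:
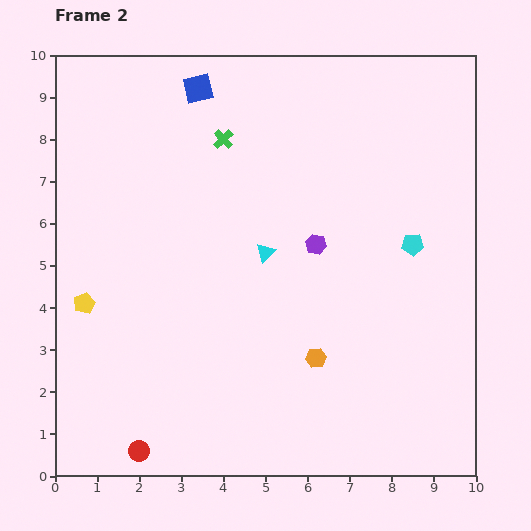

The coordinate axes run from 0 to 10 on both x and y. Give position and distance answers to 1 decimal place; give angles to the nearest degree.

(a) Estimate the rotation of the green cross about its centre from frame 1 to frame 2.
35° counter-clockwise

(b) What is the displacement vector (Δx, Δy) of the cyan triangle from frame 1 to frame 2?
(-1.9, -2.2)

The cyan triangle was at (6.9, 7.5) in frame 1 and (5.0, 5.3) in frame 2.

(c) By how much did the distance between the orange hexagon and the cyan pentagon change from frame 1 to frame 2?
+1.4

Distance in frame 1: 2.1. Distance in frame 2: 3.5.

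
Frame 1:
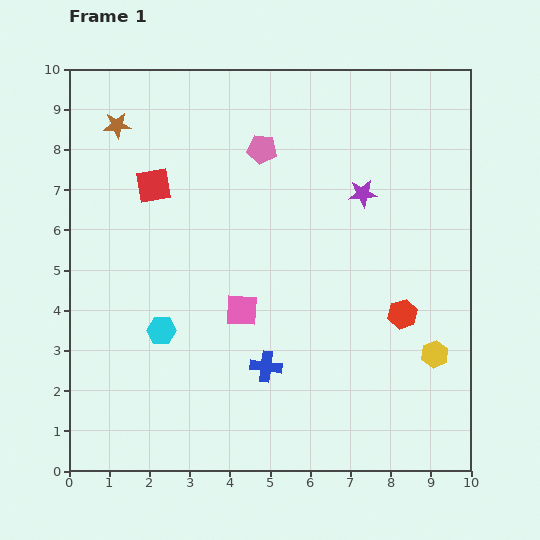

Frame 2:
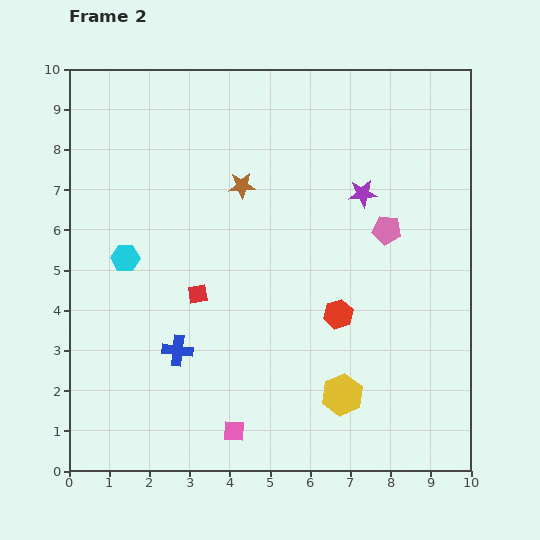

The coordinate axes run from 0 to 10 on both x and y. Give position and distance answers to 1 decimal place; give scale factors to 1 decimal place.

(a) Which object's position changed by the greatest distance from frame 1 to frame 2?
the pink pentagon

(moved 3.7; next 3.4)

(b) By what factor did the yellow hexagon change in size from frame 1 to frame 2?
1.5×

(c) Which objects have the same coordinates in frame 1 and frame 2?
the purple star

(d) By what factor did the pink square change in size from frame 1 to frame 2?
0.7×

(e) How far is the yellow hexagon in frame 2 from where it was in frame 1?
2.5

The yellow hexagon moved from (9.1, 2.9) to (6.8, 1.9), a distance of √(2.3² + 1.0²) ≈ 2.5.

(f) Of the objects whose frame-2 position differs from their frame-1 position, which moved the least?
the red hexagon

(moved 1.6)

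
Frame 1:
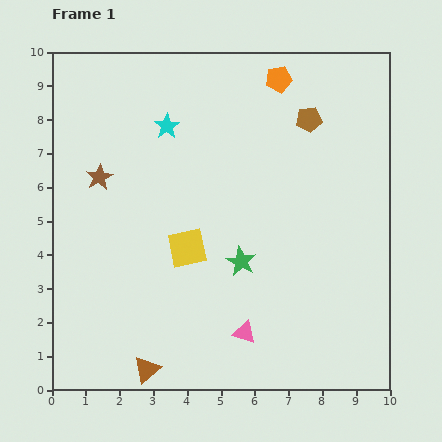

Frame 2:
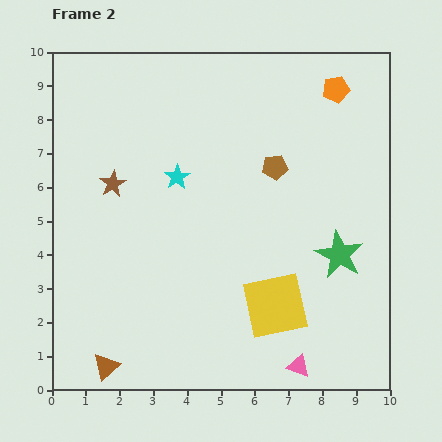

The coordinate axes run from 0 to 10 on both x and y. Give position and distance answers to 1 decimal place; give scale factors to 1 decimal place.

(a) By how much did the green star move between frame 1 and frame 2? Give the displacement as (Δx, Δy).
(2.9, 0.2)

The green star was at (5.6, 3.8) in frame 1 and (8.5, 4.0) in frame 2.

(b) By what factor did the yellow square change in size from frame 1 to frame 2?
1.7×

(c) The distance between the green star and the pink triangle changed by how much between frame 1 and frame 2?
+1.4

Distance in frame 1: 2.1. Distance in frame 2: 3.5.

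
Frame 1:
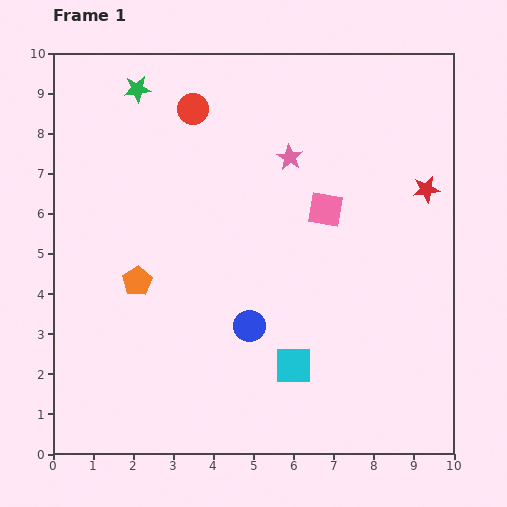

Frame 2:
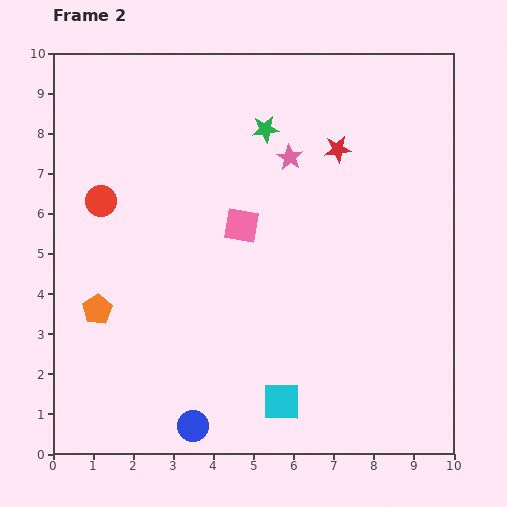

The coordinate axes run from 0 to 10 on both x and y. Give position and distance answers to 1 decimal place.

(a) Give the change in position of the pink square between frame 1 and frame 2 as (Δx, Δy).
(-2.1, -0.4)

The pink square was at (6.8, 6.1) in frame 1 and (4.7, 5.7) in frame 2.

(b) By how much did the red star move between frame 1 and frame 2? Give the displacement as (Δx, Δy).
(-2.2, 1.0)

The red star was at (9.3, 6.6) in frame 1 and (7.1, 7.6) in frame 2.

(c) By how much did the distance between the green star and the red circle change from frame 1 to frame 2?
+3.0

Distance in frame 1: 1.5. Distance in frame 2: 4.5.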